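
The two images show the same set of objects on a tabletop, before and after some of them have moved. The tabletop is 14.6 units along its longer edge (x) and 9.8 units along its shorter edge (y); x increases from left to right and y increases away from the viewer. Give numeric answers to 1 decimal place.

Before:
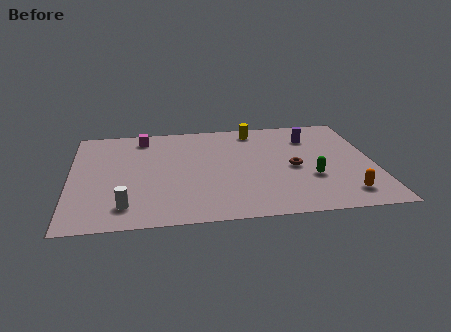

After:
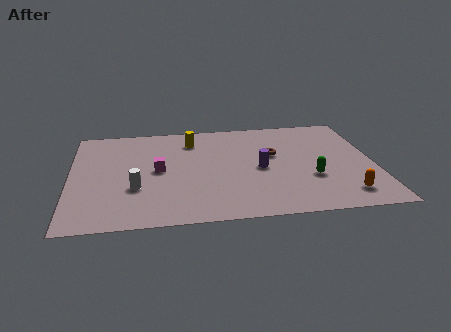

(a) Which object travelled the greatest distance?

the purple cylinder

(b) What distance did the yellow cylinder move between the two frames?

3.2

The yellow cylinder moved from about (9.0, 8.5) to (5.9, 7.8), a distance of √(3.1² + 0.7²) ≈ 3.2.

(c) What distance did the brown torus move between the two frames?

1.7

The brown torus moved from about (10.7, 4.5) to (9.8, 5.9), a distance of √(0.9² + 1.4²) ≈ 1.7.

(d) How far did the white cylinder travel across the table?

1.7

From (2.6, 1.8) to (3.1, 3.4), the white cylinder covered √(0.5² + 1.6²) ≈ 1.7 units.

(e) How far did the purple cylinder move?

3.8

The purple cylinder moved from about (11.7, 7.4) to (9.1, 4.6), a distance of √(2.6² + 2.8²) ≈ 3.8.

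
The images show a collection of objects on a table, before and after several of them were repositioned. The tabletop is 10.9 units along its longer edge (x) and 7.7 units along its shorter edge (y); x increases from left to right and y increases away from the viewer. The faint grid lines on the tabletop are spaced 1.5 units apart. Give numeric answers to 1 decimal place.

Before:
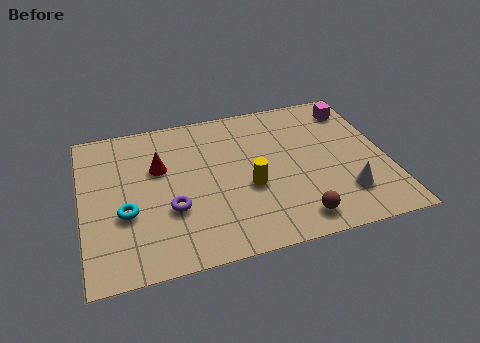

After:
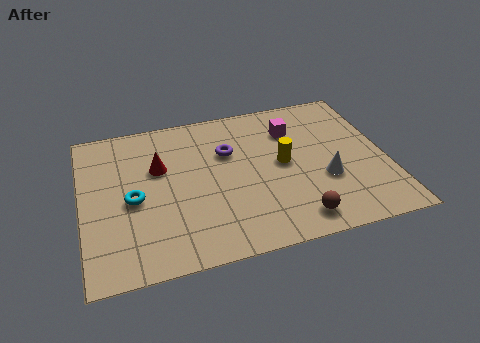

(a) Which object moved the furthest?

the purple torus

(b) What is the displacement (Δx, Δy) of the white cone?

(-0.6, 0.9)

The white cone was at about (9.2, 1.9) and moved to about (8.6, 2.8).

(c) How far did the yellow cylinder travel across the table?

1.6

The yellow cylinder moved from about (5.9, 3.1) to (7.2, 4.0), a distance of √(1.3² + 0.9²) ≈ 1.6.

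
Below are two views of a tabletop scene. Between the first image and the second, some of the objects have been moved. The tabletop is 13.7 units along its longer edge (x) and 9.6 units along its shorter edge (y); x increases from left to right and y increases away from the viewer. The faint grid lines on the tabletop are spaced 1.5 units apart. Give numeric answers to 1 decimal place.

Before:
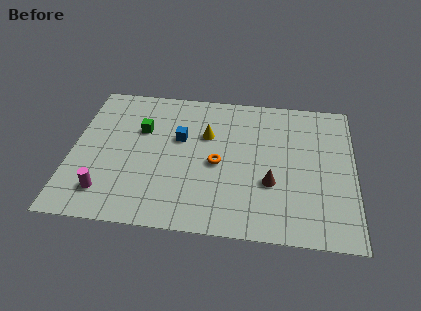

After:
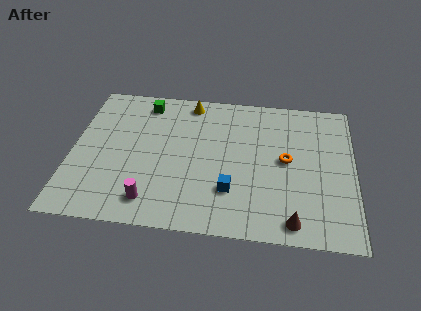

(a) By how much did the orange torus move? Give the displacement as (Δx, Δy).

(3.3, 0.6)

The orange torus started near (7.1, 4.4) and ended near (10.4, 5.0).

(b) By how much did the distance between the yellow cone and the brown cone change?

+4.7

They were about 4.3 units apart before and 9.0 after — 4.7 units further apart.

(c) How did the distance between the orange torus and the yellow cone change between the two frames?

+3.9

The distance was about 2.0 in the first image and 5.9 in the second, so they moved 3.9 units further apart.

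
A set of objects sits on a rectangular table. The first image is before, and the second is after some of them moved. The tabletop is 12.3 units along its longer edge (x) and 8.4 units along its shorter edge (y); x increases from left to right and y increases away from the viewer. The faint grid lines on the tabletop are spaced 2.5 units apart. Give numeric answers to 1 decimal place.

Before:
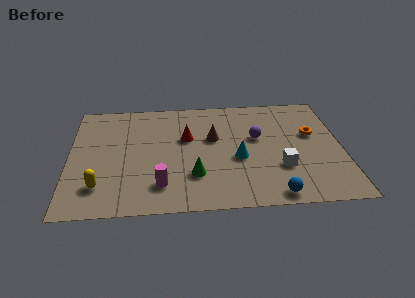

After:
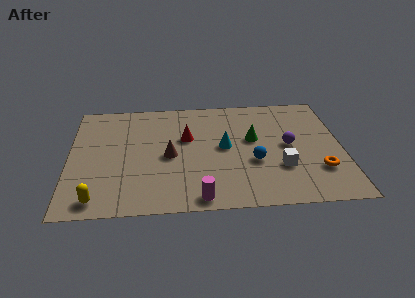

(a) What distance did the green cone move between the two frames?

3.7

The green cone moved from about (5.6, 2.4) to (8.3, 4.9), a distance of √(2.7² + 2.5²) ≈ 3.7.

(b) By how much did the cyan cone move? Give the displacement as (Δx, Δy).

(-0.6, 0.9)

The cyan cone was at about (7.6, 3.5) and moved to about (7.0, 4.4).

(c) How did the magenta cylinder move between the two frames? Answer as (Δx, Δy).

(1.7, -1.0)

From the two frames, the magenta cylinder sits at roughly (4.1, 1.8) before and (5.8, 0.8) after.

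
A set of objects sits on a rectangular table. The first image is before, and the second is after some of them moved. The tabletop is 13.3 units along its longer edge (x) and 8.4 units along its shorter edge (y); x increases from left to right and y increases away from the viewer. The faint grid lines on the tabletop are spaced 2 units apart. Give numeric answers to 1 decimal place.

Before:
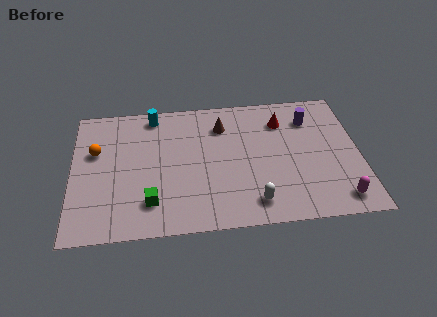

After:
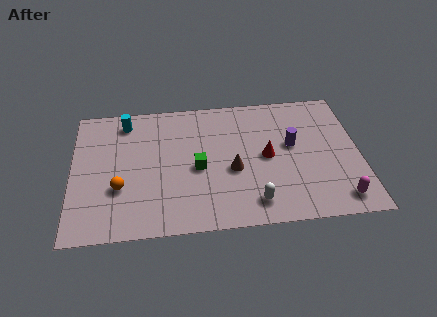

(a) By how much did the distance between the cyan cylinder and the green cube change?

-0.8

They were about 5.5 units apart before and 4.7 after — 0.8 units closer together.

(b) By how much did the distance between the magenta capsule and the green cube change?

-1.7

The distance was about 8.6 in the first image and 6.9 in the second, so they moved 1.7 units closer together.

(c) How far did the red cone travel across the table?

2.3

The red cone was near (9.8, 6.4) before and (9.0, 4.2) after, so it travelled √(0.8² + 2.2²) ≈ 2.3 units.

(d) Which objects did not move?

the white capsule and the magenta capsule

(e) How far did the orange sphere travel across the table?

2.6

The orange sphere was near (1.1, 5.3) before and (2.2, 2.9) after, so it travelled √(1.1² + 2.4²) ≈ 2.6 units.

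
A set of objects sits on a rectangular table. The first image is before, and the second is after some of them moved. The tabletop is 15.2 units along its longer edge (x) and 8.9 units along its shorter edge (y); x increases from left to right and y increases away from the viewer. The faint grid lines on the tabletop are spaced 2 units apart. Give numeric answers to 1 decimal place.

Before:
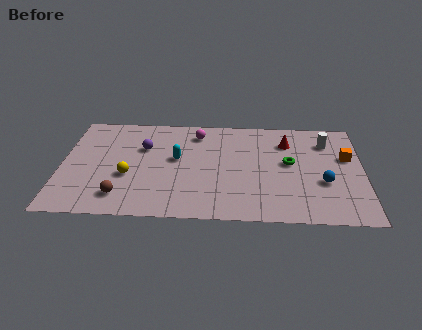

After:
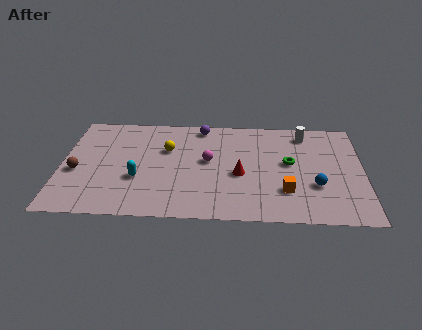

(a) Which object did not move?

the green torus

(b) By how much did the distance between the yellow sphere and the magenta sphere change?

-2.9

Before: roughly 5.2 units apart; after: 2.3. That's 2.9 units closer together.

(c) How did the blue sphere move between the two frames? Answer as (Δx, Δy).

(-0.4, -0.3)

The blue sphere started near (13.2, 3.3) and ended near (12.8, 3.0).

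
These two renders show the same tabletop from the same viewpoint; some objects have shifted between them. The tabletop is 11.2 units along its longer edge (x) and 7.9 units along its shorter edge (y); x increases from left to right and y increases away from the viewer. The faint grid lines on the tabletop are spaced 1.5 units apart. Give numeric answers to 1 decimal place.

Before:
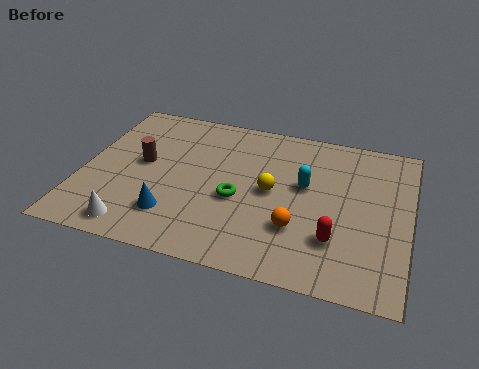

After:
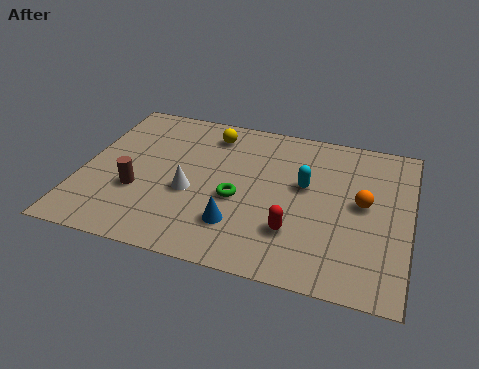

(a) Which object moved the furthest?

the yellow sphere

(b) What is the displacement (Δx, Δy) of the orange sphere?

(2.1, 1.8)

From the two frames, the orange sphere sits at roughly (7.5, 2.4) before and (9.6, 4.2) after.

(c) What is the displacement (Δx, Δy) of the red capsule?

(-1.4, 0.0)

The red capsule was at about (8.8, 2.2) and moved to about (7.4, 2.2).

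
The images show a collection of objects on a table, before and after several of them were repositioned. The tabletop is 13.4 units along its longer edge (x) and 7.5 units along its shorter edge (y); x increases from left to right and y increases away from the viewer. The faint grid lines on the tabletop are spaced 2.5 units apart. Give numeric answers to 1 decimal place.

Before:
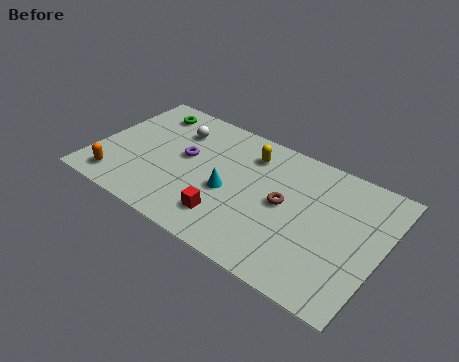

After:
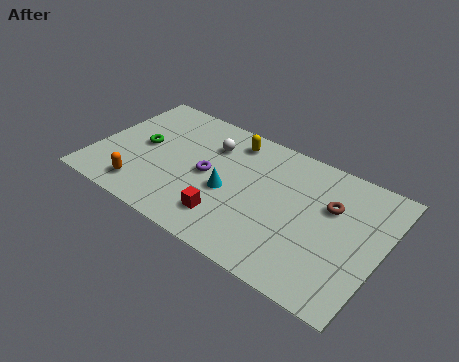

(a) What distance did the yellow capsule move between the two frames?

1.0

The yellow capsule moved from about (6.9, 5.9) to (6.0, 6.3), a distance of √(0.9² + 0.4²) ≈ 1.0.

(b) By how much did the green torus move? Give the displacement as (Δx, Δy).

(0.2, -2.3)

The green torus started near (1.9, 6.2) and ended near (2.1, 3.9).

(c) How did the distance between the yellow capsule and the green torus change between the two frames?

-0.4

The distance was about 5.0 in the first image and 4.6 in the second, so they moved 0.4 units closer together.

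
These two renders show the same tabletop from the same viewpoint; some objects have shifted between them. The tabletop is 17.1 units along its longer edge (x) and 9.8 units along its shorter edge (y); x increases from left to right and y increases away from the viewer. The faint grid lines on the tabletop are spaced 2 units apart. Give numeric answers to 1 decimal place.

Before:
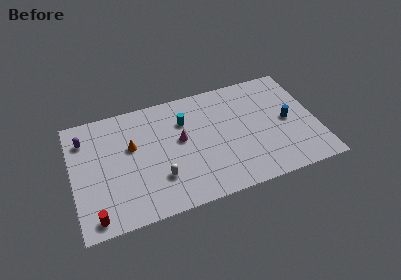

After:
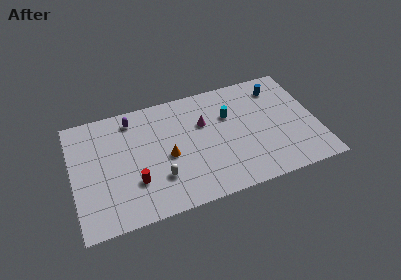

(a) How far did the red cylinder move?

3.5

The red cylinder was near (1.3, 1.1) before and (4.2, 3.0) after, so it travelled √(2.9² + 1.9²) ≈ 3.5 units.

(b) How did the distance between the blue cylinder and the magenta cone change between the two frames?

-1.9

They were about 7.5 units apart before and 5.6 after — 1.9 units closer together.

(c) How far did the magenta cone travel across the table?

1.9

The magenta cone was near (7.6, 5.5) before and (9.3, 6.4) after, so it travelled √(1.7² + 0.9²) ≈ 1.9 units.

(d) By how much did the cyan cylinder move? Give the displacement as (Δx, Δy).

(3.1, -0.5)

The cyan cylinder was at about (8.0, 7.0) and moved to about (11.1, 6.5).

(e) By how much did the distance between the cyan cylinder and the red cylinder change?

-1.2

The distance was about 8.9 in the first image and 7.7 in the second, so they moved 1.2 units closer together.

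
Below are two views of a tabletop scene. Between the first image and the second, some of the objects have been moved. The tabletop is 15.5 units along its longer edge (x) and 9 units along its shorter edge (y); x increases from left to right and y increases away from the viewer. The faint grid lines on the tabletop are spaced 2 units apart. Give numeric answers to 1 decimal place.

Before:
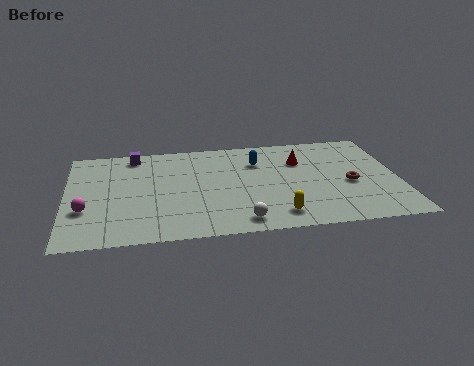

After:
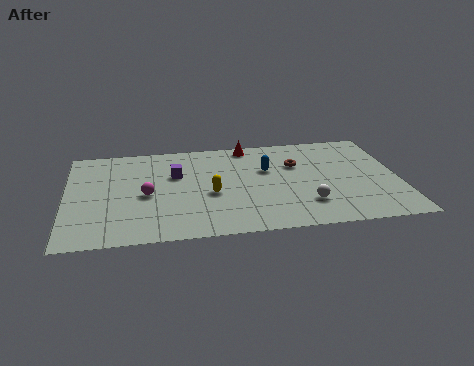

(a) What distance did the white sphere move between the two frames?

3.3

The white sphere moved from about (8.0, 1.2) to (11.1, 2.3), a distance of √(3.1² + 1.1²) ≈ 3.3.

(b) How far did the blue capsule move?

0.9

From (9.0, 6.5) to (9.4, 5.7), the blue capsule covered √(0.4² + 0.8²) ≈ 0.9 units.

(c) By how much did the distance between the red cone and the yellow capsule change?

-0.3

The distance was about 5.0 in the first image and 4.7 in the second, so they moved 0.3 units closer together.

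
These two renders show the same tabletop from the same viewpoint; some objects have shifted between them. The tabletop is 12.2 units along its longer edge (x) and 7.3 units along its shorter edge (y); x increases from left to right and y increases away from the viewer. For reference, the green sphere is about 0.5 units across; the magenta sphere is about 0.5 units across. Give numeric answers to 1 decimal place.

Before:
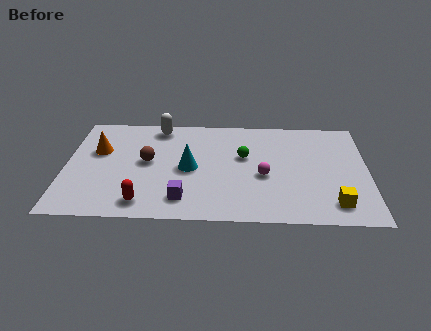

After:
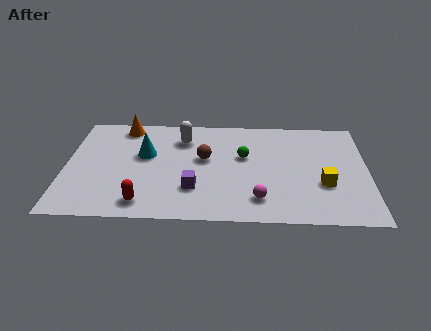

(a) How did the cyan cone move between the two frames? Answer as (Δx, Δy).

(-1.8, 0.9)

From the two frames, the cyan cone sits at roughly (5.0, 3.5) before and (3.2, 4.4) after.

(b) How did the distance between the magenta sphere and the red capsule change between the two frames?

-0.6

They were about 5.2 units apart before and 4.6 after — 0.6 units closer together.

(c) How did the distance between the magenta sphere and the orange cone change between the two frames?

+0.5

The distance was about 6.9 in the first image and 7.4 in the second, so they moved 0.5 units further apart.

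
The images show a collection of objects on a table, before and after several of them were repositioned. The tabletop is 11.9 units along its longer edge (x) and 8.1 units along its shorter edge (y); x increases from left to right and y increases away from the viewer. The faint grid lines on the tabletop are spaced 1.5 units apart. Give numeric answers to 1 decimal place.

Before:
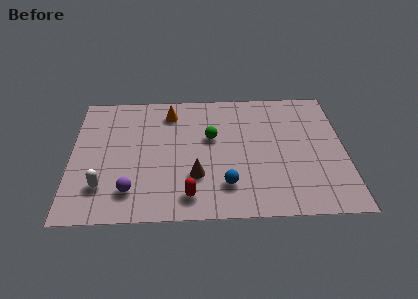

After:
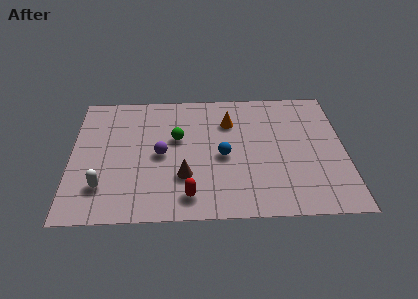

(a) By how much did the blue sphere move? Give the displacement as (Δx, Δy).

(-0.1, 1.8)

The blue sphere was at about (6.7, 1.9) and moved to about (6.6, 3.7).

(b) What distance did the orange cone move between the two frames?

2.7

From (4.3, 6.6) to (6.9, 5.9), the orange cone covered √(2.6² + 0.7²) ≈ 2.7 units.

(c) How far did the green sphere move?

1.5

From (6.1, 4.9) to (4.6, 4.9), the green sphere covered √(1.5² + 0.0²) ≈ 1.5 units.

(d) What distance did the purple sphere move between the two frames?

2.6

The purple sphere moved from about (2.6, 1.7) to (3.9, 3.9), a distance of √(1.3² + 2.2²) ≈ 2.6.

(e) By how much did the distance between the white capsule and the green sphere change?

-1.2

The distance was about 5.5 in the first image and 4.3 in the second, so they moved 1.2 units closer together.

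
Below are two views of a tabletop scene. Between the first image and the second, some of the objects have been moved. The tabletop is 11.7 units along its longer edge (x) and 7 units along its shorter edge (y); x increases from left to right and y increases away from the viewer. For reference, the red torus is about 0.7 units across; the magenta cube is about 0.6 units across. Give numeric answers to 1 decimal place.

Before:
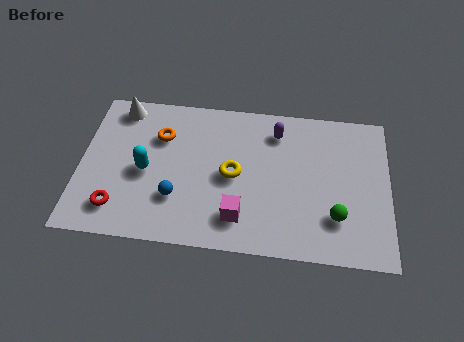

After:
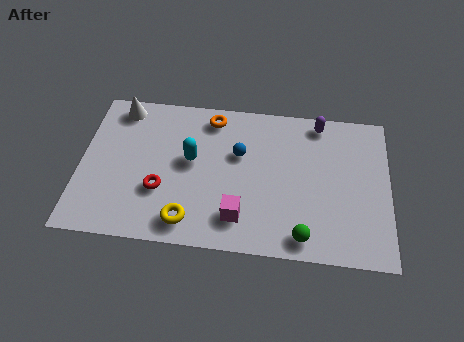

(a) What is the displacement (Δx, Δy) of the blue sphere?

(2.3, 2.3)

The blue sphere was at about (3.7, 2.1) and moved to about (6.0, 4.4).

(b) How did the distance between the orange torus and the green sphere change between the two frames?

-1.1

They were about 7.3 units apart before and 6.2 after — 1.1 units closer together.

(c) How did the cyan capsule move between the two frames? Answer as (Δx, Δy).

(1.7, 0.7)

From the two frames, the cyan capsule sits at roughly (2.5, 3.2) before and (4.2, 3.9) after.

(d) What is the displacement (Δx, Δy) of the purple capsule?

(1.6, 0.6)

From the two frames, the purple capsule sits at roughly (7.4, 5.6) before and (9.0, 6.2) after.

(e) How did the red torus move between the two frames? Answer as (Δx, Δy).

(1.6, 1.0)

The red torus started near (1.5, 1.4) and ended near (3.1, 2.4).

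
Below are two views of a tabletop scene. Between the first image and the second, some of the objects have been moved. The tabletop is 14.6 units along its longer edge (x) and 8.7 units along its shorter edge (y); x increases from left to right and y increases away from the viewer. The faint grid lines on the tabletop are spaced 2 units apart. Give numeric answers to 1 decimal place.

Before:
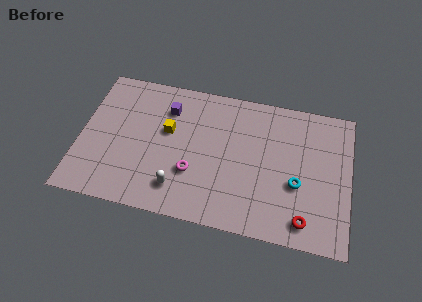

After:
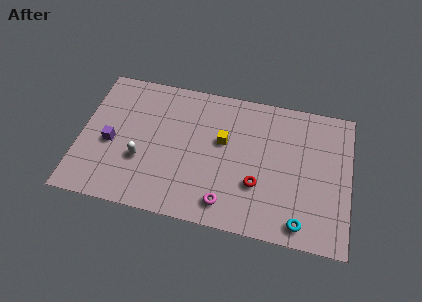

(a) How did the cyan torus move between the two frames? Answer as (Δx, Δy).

(0.3, -2.3)

From the two frames, the cyan torus sits at roughly (11.8, 3.4) before and (12.1, 1.1) after.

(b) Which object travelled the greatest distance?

the purple cube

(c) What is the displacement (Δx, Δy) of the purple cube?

(-2.9, -2.8)

The purple cube was at about (4.6, 6.6) and moved to about (1.7, 3.8).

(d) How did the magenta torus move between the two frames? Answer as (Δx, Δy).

(1.9, -1.5)

The magenta torus was at about (6.2, 2.9) and moved to about (8.1, 1.4).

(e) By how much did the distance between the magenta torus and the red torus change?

-4.1

They were about 6.3 units apart before and 2.2 after — 4.1 units closer together.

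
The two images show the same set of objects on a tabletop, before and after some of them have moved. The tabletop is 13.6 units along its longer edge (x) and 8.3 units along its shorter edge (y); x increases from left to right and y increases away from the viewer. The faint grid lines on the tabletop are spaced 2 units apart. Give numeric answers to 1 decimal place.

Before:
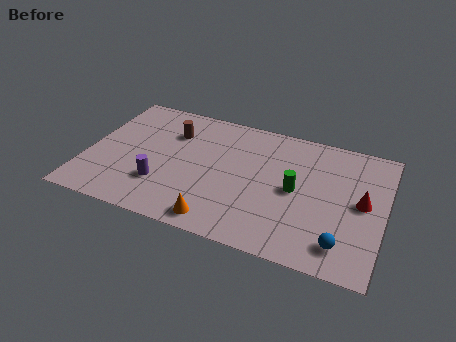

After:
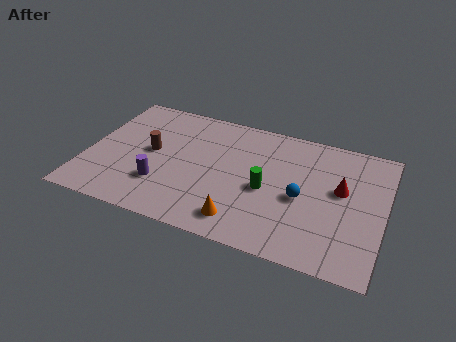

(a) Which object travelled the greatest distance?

the blue sphere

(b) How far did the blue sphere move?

3.0

From (11.9, 1.5) to (9.9, 3.7), the blue sphere covered √(2.0² + 2.2²) ≈ 3.0 units.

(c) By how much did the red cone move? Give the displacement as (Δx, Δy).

(-1.0, 0.5)

The red cone started near (12.6, 4.3) and ended near (11.6, 4.8).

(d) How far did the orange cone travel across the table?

1.1

The orange cone moved from about (6.4, 1.0) to (7.4, 1.4), a distance of √(1.0² + 0.4²) ≈ 1.1.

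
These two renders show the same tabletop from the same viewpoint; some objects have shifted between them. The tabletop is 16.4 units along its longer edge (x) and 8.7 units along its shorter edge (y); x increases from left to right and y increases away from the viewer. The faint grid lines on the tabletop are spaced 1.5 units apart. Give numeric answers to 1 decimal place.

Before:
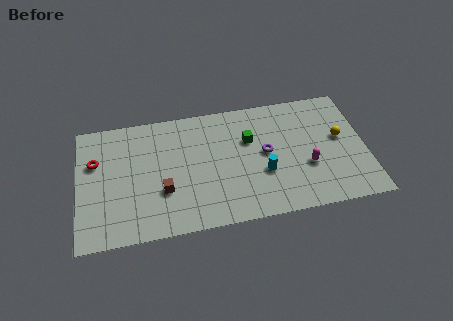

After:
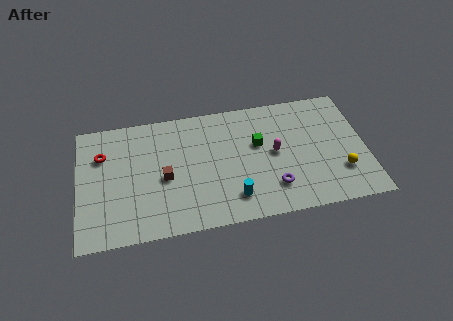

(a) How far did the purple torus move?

2.5

The purple torus was near (10.7, 4.6) before and (11.0, 2.1) after, so it travelled √(0.3² + 2.5²) ≈ 2.5 units.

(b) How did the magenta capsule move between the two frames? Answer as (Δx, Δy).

(-1.8, 1.3)

The magenta capsule started near (13.0, 3.2) and ended near (11.2, 4.5).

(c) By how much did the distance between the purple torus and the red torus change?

+0.6

The distance was about 9.8 in the first image and 10.4 in the second, so they moved 0.6 units further apart.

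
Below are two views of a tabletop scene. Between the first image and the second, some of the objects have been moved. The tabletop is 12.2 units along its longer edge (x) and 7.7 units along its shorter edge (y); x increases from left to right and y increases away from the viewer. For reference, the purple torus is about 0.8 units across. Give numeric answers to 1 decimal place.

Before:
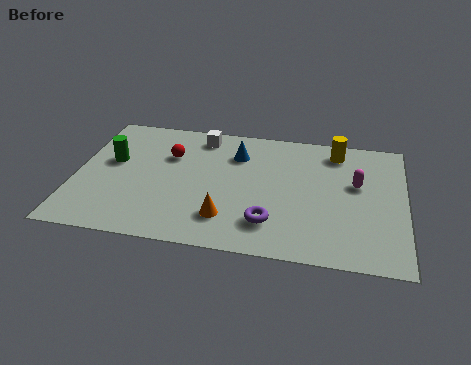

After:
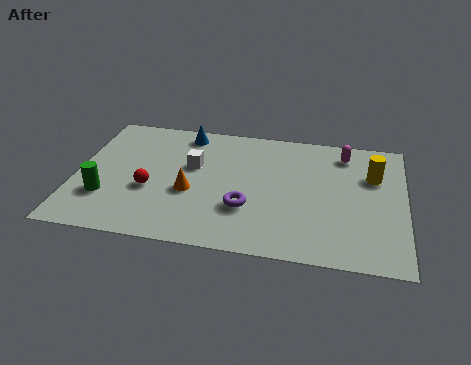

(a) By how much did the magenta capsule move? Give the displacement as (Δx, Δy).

(-0.5, 1.8)

The magenta capsule started near (10.4, 4.6) and ended near (9.9, 6.4).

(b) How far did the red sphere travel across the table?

2.3

From (3.4, 5.2) to (2.8, 3.0), the red sphere covered √(0.6² + 2.2²) ≈ 2.3 units.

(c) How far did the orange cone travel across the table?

1.9

The orange cone was near (5.7, 1.8) before and (4.3, 3.1) after, so it travelled √(1.4² + 1.3²) ≈ 1.9 units.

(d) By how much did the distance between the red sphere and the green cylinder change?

-0.5

Before: roughly 2.2 units apart; after: 1.7. That's 0.5 units closer together.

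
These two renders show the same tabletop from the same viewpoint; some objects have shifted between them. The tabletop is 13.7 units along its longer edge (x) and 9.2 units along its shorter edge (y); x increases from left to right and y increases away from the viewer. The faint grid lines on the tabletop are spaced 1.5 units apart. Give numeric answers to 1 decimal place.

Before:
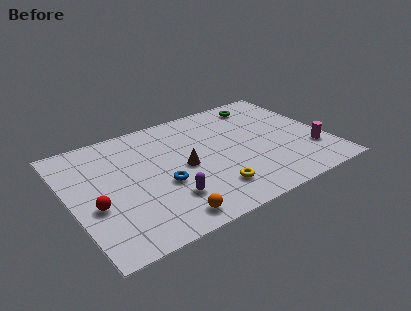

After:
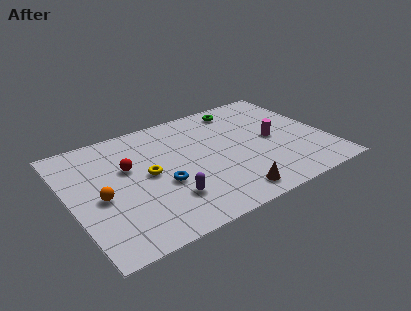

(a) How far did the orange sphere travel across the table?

4.2

From (4.5, 1.1) to (1.5, 4.1), the orange sphere covered √(3.0² + 3.0²) ≈ 4.2 units.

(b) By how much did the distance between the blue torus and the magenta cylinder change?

-1.8

They were about 8.1 units apart before and 6.3 after — 1.8 units closer together.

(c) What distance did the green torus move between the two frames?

1.2

The green torus was near (10.9, 7.8) before and (9.7, 7.9) after, so it travelled √(1.2² + 0.1²) ≈ 1.2 units.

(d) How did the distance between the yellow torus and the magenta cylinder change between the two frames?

+1.2

They were about 5.6 units apart before and 6.8 after — 1.2 units further apart.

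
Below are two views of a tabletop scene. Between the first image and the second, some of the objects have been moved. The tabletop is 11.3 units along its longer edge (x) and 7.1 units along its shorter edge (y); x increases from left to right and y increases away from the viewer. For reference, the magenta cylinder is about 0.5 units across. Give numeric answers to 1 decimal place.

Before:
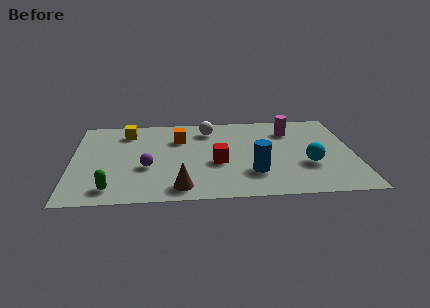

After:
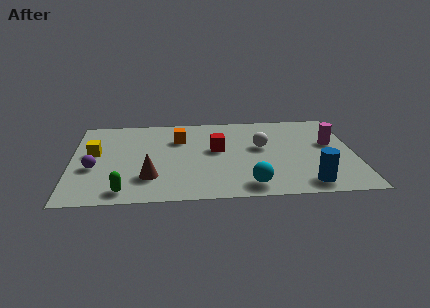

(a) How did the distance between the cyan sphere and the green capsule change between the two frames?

-3.0

The distance was about 7.9 in the first image and 4.9 in the second, so they moved 3.0 units closer together.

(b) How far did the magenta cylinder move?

2.0

The magenta cylinder moved from about (8.8, 5.4) to (10.4, 4.2), a distance of √(1.6² + 1.2²) ≈ 2.0.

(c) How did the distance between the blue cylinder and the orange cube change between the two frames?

+2.2

The distance was about 4.2 in the first image and 6.4 in the second, so they moved 2.2 units further apart.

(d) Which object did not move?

the orange cube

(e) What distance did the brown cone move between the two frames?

1.5

From (4.3, 1.0) to (3.1, 1.9), the brown cone covered √(1.2² + 0.9²) ≈ 1.5 units.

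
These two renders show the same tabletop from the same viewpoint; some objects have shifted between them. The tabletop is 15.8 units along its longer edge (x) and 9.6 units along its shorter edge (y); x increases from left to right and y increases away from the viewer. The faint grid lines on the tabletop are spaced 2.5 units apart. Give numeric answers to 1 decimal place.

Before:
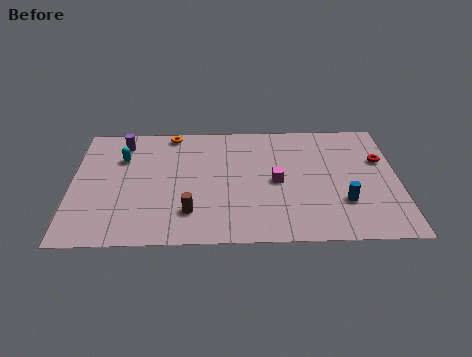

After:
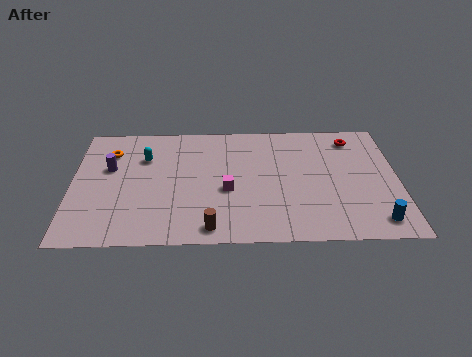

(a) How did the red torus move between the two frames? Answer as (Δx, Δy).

(-1.3, 1.8)

The red torus was at about (15.0, 6.2) and moved to about (13.7, 8.0).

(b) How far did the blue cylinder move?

2.1

From (13.1, 2.9) to (14.6, 1.4), the blue cylinder covered √(1.5² + 1.5²) ≈ 2.1 units.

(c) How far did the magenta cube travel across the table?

2.5

The magenta cube moved from about (9.9, 4.6) to (7.5, 4.0), a distance of √(2.4² + 0.6²) ≈ 2.5.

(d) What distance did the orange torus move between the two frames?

3.4

The orange torus was near (4.8, 8.7) before and (1.8, 7.2) after, so it travelled √(3.0² + 1.5²) ≈ 3.4 units.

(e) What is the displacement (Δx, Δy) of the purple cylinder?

(-0.6, -2.1)

The purple cylinder started near (2.4, 8.0) and ended near (1.8, 5.9).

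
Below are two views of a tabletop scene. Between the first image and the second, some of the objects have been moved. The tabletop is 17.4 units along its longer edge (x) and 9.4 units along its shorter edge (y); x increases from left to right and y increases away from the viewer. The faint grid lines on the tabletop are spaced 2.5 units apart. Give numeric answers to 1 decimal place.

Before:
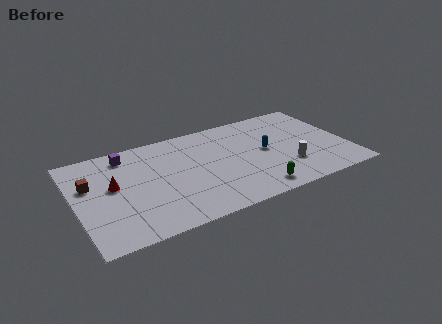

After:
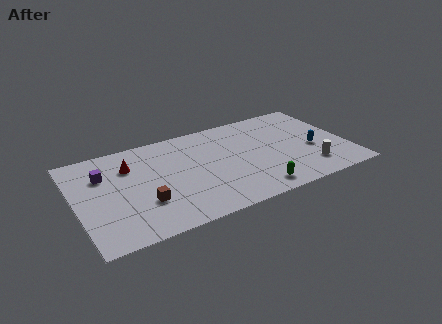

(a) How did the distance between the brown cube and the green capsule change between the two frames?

-3.9

Before: roughly 11.0 units apart; after: 7.1. That's 3.9 units closer together.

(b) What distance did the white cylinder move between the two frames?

1.5

The white cylinder moved from about (13.4, 2.8) to (14.7, 2.1), a distance of √(1.3² + 0.7²) ≈ 1.5.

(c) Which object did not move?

the green capsule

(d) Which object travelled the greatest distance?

the brown cube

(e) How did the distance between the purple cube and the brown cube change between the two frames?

+1.0

The distance was about 3.2 in the first image and 4.2 in the second, so they moved 1.0 units further apart.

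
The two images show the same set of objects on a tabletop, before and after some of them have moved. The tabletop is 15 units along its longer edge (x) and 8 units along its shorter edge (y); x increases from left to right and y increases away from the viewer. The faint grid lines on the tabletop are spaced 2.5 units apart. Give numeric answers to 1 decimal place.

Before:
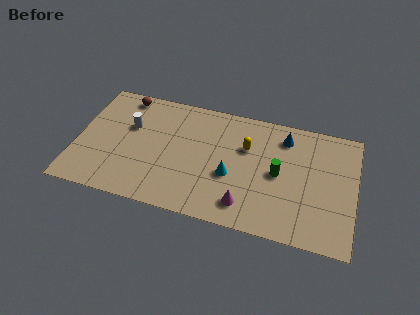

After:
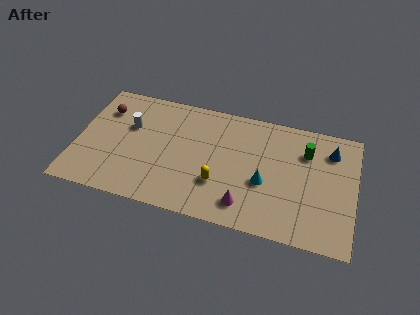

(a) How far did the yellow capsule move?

3.1

From (9.1, 5.3) to (7.8, 2.5), the yellow capsule covered √(1.3² + 2.8²) ≈ 3.1 units.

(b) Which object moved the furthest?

the yellow capsule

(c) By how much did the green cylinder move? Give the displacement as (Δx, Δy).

(1.4, 1.8)

From the two frames, the green cylinder sits at roughly (10.9, 4.0) before and (12.3, 5.8) after.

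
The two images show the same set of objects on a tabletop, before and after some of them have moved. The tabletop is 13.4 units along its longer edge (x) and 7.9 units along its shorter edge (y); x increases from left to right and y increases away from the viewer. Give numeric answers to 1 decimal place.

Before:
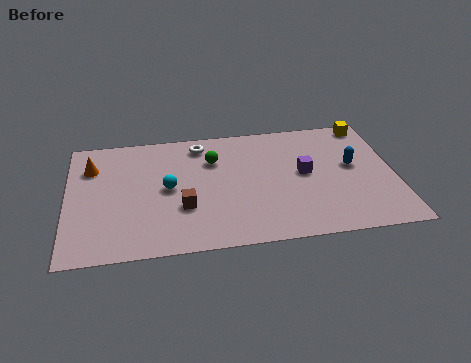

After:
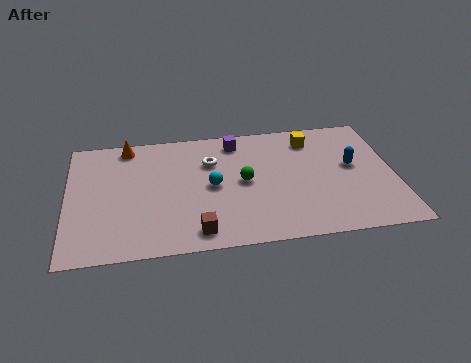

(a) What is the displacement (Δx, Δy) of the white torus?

(0.4, -1.2)

From the two frames, the white torus sits at roughly (5.5, 6.7) before and (5.9, 5.5) after.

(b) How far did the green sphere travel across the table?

2.0

The green sphere moved from about (6.0, 5.6) to (7.2, 4.0), a distance of √(1.2² + 1.6²) ≈ 2.0.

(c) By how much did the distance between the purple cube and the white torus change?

-3.3

The distance was about 4.9 in the first image and 1.6 in the second, so they moved 3.3 units closer together.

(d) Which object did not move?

the blue capsule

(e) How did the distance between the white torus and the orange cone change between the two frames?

-0.9

The distance was about 4.6 in the first image and 3.7 in the second, so they moved 0.9 units closer together.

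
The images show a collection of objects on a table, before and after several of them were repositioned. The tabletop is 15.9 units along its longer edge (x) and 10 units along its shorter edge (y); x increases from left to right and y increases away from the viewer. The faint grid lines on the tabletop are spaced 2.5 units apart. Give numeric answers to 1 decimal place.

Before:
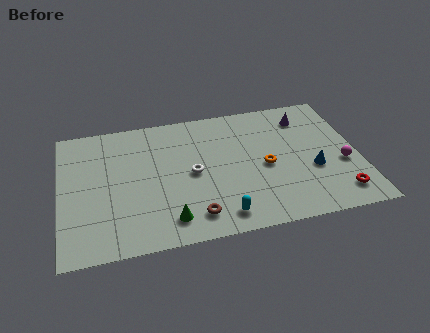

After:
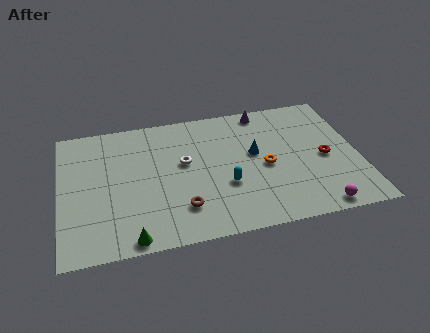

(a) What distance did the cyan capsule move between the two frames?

2.2

The cyan capsule moved from about (8.3, 1.4) to (8.7, 3.6), a distance of √(0.4² + 2.2²) ≈ 2.2.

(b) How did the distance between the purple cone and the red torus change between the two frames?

-1.1

The distance was about 6.4 in the first image and 5.3 in the second, so they moved 1.1 units closer together.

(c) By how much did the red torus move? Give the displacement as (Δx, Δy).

(-0.5, 2.9)

The red torus started near (14.6, 1.7) and ended near (14.1, 4.6).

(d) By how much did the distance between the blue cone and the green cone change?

+0.3

Before: roughly 8.1 units apart; after: 8.4. That's 0.3 units further apart.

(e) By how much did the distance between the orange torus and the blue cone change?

-1.4

The distance was about 2.6 in the first image and 1.2 in the second, so they moved 1.4 units closer together.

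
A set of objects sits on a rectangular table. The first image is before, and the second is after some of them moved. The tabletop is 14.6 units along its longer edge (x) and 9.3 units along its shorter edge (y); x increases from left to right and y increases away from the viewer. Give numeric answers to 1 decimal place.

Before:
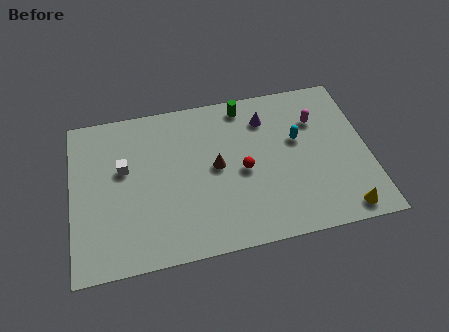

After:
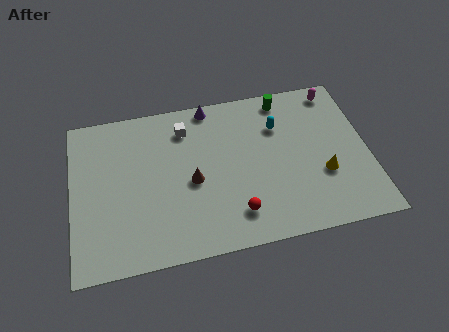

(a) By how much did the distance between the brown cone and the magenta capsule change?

+3.0

Before: roughly 5.4 units apart; after: 8.4. That's 3.0 units further apart.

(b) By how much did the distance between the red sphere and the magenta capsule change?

+3.9

The distance was about 4.4 in the first image and 8.3 in the second, so they moved 3.9 units further apart.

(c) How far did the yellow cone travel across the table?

2.4

The yellow cone was near (13.1, 1.0) before and (12.3, 3.3) after, so it travelled √(0.8² + 2.3²) ≈ 2.4 units.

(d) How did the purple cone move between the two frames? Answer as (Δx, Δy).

(-2.7, 1.3)

The purple cone was at about (9.7, 7.2) and moved to about (7.0, 8.5).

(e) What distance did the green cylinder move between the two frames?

2.0

The green cylinder was near (8.7, 8.2) before and (10.7, 8.2) after, so it travelled √(2.0² + 0.0²) ≈ 2.0 units.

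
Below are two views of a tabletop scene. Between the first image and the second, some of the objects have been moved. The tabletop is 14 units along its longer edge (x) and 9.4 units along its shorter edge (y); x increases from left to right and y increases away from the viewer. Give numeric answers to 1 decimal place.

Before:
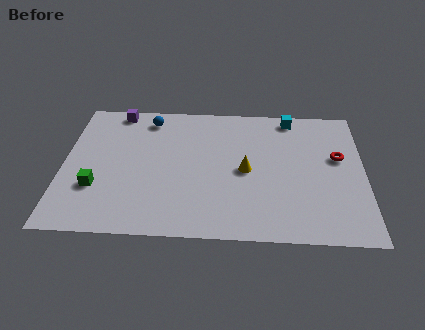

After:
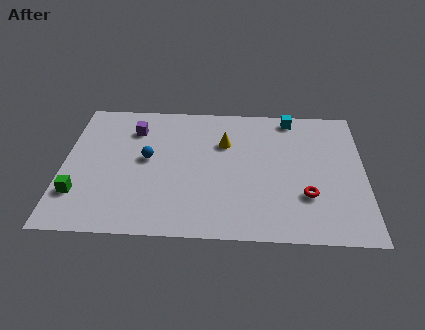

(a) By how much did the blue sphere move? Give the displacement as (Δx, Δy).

(0.0, -2.9)

The blue sphere started near (3.9, 8.0) and ended near (3.9, 5.1).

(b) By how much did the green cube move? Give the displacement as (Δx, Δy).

(-0.8, -0.5)

The green cube started near (1.6, 3.0) and ended near (0.8, 2.5).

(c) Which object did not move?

the cyan cube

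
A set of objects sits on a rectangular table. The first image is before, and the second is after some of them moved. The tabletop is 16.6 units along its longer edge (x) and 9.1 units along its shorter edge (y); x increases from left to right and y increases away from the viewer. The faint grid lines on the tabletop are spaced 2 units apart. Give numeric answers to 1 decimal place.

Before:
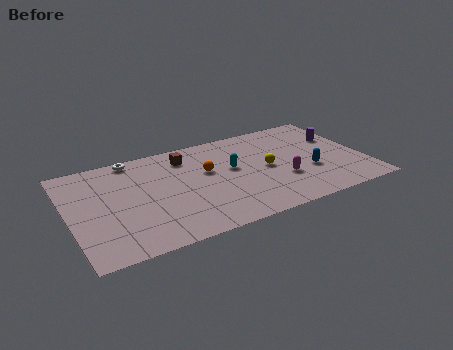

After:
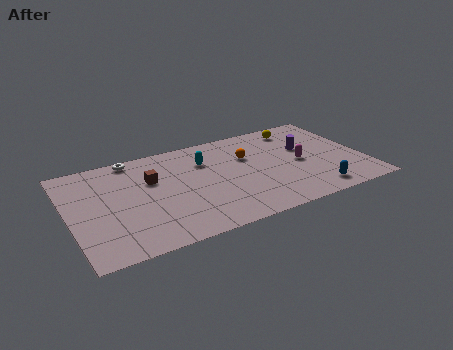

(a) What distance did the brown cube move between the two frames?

2.5

The brown cube was near (6.8, 7.3) before and (4.7, 5.9) after, so it travelled √(2.1² + 1.4²) ≈ 2.5 units.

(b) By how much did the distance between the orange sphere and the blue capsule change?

-0.3

The distance was about 6.0 in the first image and 5.7 in the second, so they moved 0.3 units closer together.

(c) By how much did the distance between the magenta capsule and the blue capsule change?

+1.4

Before: roughly 1.6 units apart; after: 3.0. That's 1.4 units further apart.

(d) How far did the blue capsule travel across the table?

2.0

The blue capsule moved from about (13.4, 3.3) to (13.4, 1.3), a distance of √(0.0² + 2.0²) ≈ 2.0.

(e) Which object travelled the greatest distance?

the yellow sphere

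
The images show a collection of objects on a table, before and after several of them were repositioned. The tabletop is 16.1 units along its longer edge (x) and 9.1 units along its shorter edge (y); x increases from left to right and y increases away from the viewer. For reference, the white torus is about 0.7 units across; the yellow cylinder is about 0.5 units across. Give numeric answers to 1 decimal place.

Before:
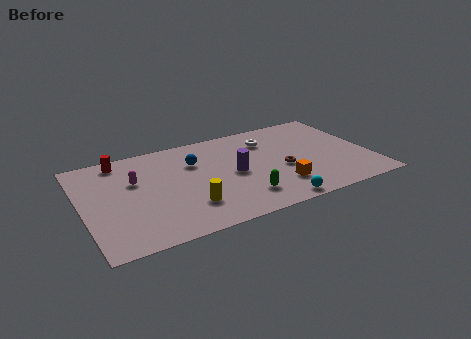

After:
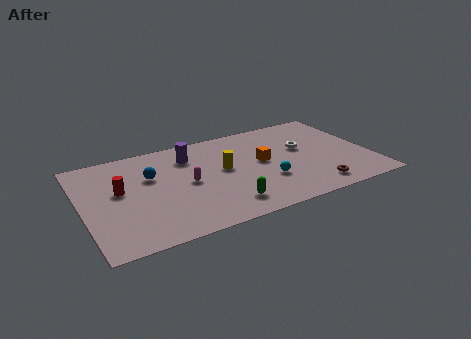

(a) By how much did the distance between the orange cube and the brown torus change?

+2.7

The distance was about 1.6 in the first image and 4.3 in the second, so they moved 2.7 units further apart.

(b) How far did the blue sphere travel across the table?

2.5

The blue sphere was near (6.4, 6.3) before and (3.9, 5.9) after, so it travelled √(2.5² + 0.4²) ≈ 2.5 units.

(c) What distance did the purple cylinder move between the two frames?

3.4

The purple cylinder moved from about (8.4, 4.4) to (6.2, 7.0), a distance of √(2.2² + 2.6²) ≈ 3.4.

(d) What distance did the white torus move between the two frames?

2.3

The white torus was near (10.7, 6.9) before and (12.5, 5.4) after, so it travelled √(1.8² + 1.5²) ≈ 2.3 units.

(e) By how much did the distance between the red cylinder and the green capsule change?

-2.1

They were about 8.6 units apart before and 6.5 after — 2.1 units closer together.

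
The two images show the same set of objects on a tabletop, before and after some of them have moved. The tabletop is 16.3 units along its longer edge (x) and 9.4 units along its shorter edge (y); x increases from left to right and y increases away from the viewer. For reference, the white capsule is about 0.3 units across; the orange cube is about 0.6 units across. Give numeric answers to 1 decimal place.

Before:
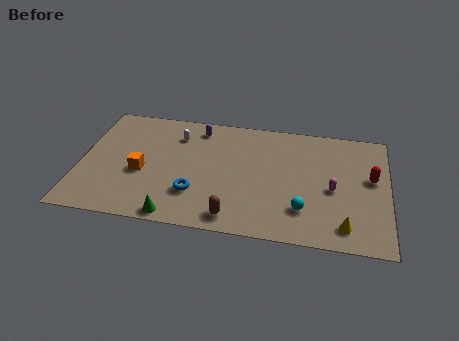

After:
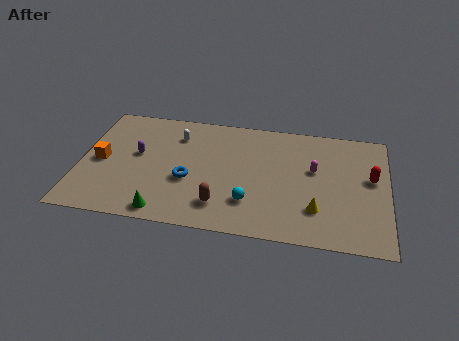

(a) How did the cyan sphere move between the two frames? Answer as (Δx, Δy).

(-2.8, 0.1)

The cyan sphere started near (11.9, 2.4) and ended near (9.1, 2.5).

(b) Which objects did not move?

the white capsule and the red capsule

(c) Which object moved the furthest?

the purple capsule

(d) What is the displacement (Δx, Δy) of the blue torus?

(-0.4, 1.0)

The blue torus started near (6.2, 2.7) and ended near (5.8, 3.7).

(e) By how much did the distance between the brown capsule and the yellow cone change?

-0.8

They were about 5.8 units apart before and 5.0 after — 0.8 units closer together.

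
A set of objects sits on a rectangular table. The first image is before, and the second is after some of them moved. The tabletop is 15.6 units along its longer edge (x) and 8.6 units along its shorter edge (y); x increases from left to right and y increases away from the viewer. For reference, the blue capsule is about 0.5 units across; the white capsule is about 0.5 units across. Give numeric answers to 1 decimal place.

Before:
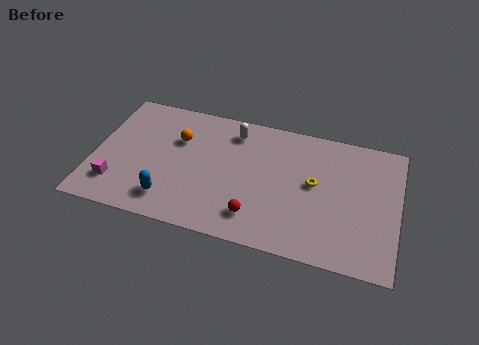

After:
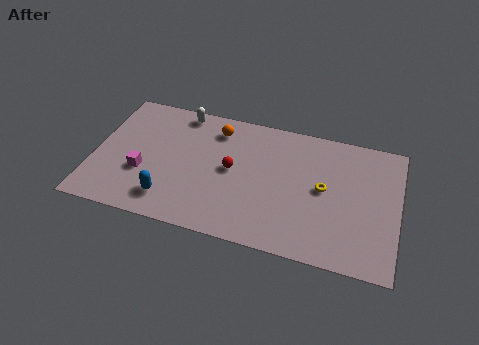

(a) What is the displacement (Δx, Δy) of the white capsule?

(-2.8, 0.6)

From the two frames, the white capsule sits at roughly (7.0, 7.1) before and (4.2, 7.7) after.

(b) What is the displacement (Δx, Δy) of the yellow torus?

(0.5, -0.2)

The yellow torus started near (11.3, 4.7) and ended near (11.8, 4.5).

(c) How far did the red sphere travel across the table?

3.0

The red sphere moved from about (8.5, 1.8) to (7.1, 4.5), a distance of √(1.4² + 2.7²) ≈ 3.0.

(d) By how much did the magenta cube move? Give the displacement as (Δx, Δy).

(1.3, 1.1)

The magenta cube was at about (1.3, 2.0) and moved to about (2.6, 3.1).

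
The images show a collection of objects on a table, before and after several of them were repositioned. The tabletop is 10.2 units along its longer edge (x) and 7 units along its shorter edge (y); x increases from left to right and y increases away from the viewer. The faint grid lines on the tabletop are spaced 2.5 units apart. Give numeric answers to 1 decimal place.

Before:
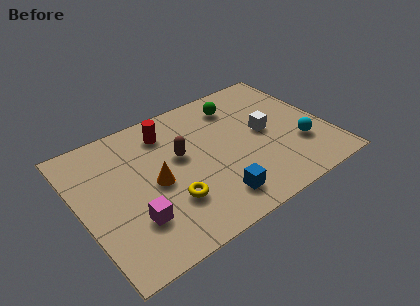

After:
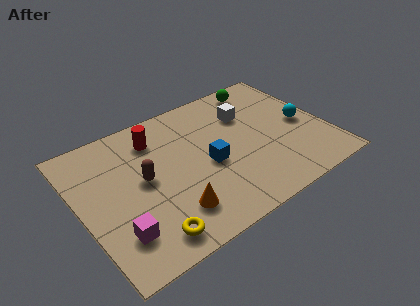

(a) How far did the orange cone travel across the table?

1.7

From (3.0, 3.3) to (3.4, 1.6), the orange cone covered √(0.4² + 1.7²) ≈ 1.7 units.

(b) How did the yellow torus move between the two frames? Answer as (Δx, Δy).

(-1.1, -1.1)

The yellow torus started near (3.4, 2.1) and ended near (2.3, 1.0).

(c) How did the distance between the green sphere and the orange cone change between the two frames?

+2.0

Before: roughly 4.5 units apart; after: 6.5. That's 2.0 units further apart.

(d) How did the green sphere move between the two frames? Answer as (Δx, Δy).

(1.2, 0.5)

From the two frames, the green sphere sits at roughly (6.9, 5.6) before and (8.1, 6.1) after.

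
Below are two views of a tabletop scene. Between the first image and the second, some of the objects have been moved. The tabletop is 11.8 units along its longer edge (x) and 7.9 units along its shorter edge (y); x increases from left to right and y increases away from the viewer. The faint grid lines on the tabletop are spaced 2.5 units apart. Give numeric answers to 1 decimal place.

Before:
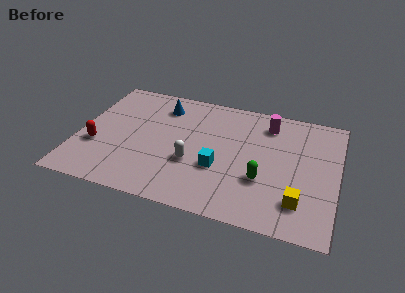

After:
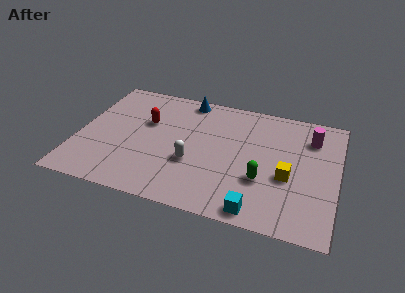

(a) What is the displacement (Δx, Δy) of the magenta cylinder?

(2.0, -0.4)

The magenta cylinder was at about (8.5, 6.4) and moved to about (10.5, 6.0).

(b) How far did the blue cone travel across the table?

1.4

The blue cone was near (3.6, 6.3) before and (4.7, 7.1) after, so it travelled √(1.1² + 0.8²) ≈ 1.4 units.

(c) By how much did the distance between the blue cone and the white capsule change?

+0.4

The distance was about 3.8 in the first image and 4.2 in the second, so they moved 0.4 units further apart.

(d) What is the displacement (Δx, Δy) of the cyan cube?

(1.9, -2.1)

The cyan cube was at about (6.5, 2.9) and moved to about (8.4, 0.8).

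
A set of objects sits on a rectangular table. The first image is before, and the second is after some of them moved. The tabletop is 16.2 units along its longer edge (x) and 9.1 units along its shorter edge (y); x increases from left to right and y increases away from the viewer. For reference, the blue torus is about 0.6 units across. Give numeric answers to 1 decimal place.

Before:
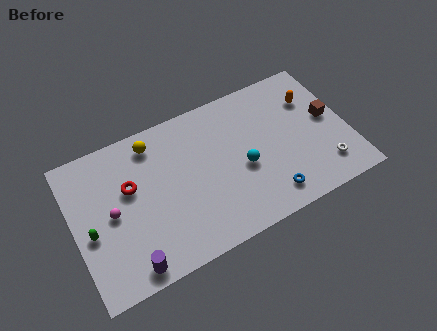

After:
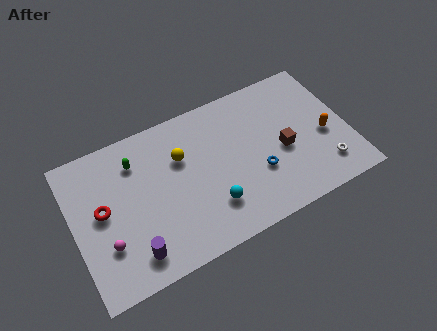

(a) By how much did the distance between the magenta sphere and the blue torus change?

-0.4

They were about 9.4 units apart before and 9.0 after — 0.4 units closer together.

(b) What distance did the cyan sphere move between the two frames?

2.6

The cyan sphere moved from about (9.9, 3.9) to (7.8, 2.4), a distance of √(2.1² + 1.5²) ≈ 2.6.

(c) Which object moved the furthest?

the green capsule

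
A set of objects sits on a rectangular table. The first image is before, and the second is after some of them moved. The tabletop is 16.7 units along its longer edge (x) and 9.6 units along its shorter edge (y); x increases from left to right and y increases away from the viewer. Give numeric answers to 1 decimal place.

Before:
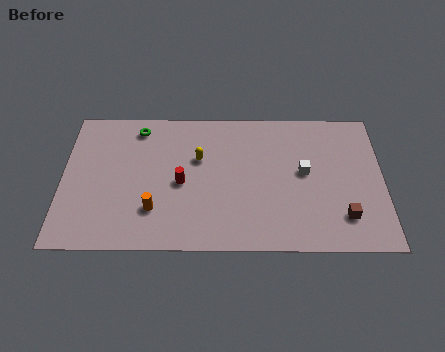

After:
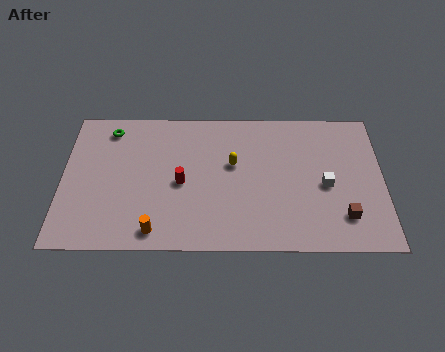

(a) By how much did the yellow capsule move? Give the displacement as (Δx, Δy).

(1.8, -0.4)

The yellow capsule was at about (7.1, 6.1) and moved to about (8.9, 5.7).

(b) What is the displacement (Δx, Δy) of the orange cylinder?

(0.1, -1.4)

From the two frames, the orange cylinder sits at roughly (4.8, 2.6) before and (4.9, 1.2) after.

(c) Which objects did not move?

the brown cube and the red cylinder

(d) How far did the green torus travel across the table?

1.5

The green torus was near (3.9, 8.2) before and (2.4, 8.1) after, so it travelled √(1.5² + 0.1²) ≈ 1.5 units.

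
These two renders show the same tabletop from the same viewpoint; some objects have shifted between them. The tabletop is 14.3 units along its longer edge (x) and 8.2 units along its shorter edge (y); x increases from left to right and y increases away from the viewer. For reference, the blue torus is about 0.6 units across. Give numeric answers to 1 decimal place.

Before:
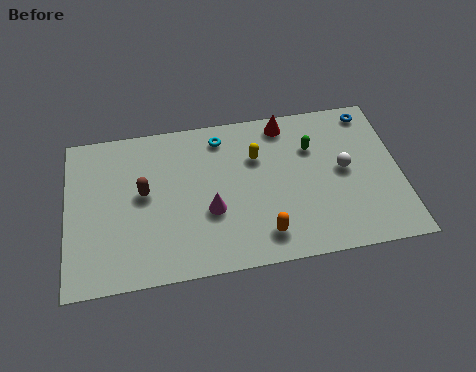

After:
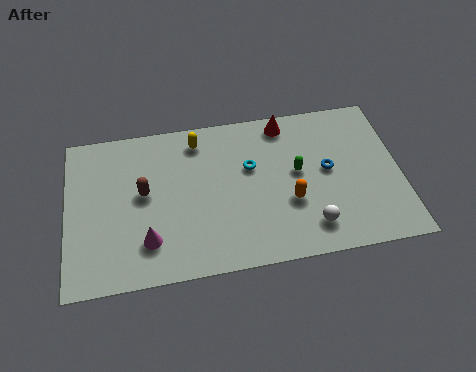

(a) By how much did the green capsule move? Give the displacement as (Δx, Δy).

(-0.7, -1.2)

The green capsule was at about (10.6, 5.7) and moved to about (9.9, 4.5).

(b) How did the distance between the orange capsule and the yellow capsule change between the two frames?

+1.3

They were about 4.1 units apart before and 5.4 after — 1.3 units further apart.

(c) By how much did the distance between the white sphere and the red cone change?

+1.9

The distance was about 3.8 in the first image and 5.7 in the second, so they moved 1.9 units further apart.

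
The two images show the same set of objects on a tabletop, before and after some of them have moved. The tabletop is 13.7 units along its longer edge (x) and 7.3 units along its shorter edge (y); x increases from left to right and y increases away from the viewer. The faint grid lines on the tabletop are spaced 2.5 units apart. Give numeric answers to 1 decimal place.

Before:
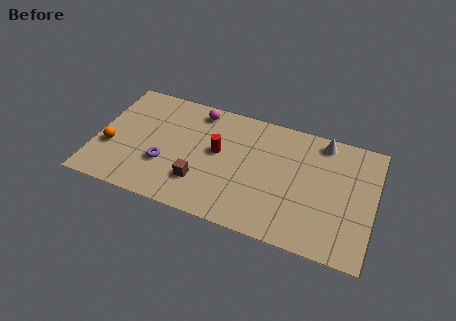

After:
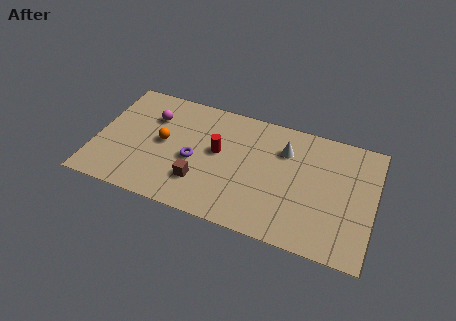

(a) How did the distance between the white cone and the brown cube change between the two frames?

-2.1

Before: roughly 7.2 units apart; after: 5.1. That's 2.1 units closer together.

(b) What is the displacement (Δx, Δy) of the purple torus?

(1.4, 0.7)

From the two frames, the purple torus sits at roughly (3.5, 2.5) before and (4.9, 3.2) after.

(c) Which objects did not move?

the brown cube and the red cylinder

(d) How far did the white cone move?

2.1

From (11.0, 6.4) to (9.2, 5.3), the white cone covered √(1.8² + 1.1²) ≈ 2.1 units.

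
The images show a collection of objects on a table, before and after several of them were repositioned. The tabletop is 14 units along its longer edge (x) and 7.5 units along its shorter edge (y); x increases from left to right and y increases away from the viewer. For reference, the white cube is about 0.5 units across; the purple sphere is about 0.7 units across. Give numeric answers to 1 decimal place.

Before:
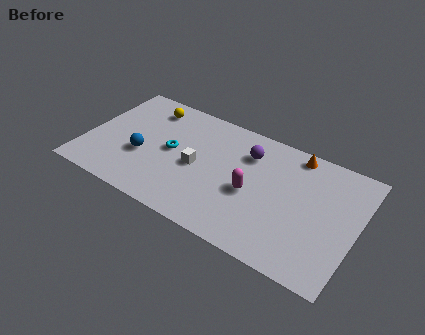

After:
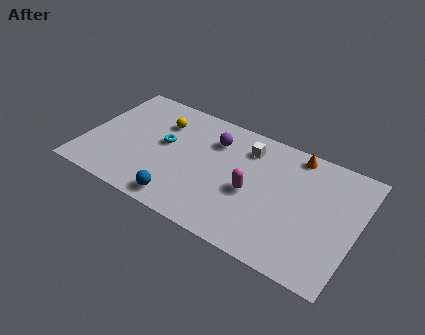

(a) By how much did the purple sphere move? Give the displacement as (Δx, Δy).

(-1.8, 0.0)

The purple sphere was at about (8.2, 5.6) and moved to about (6.4, 5.6).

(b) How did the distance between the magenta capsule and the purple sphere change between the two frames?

+0.9

The distance was about 2.4 in the first image and 3.3 in the second, so they moved 0.9 units further apart.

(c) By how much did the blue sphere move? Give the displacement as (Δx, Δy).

(2.4, -1.9)

From the two frames, the blue sphere sits at roughly (3.0, 2.9) before and (5.4, 1.0) after.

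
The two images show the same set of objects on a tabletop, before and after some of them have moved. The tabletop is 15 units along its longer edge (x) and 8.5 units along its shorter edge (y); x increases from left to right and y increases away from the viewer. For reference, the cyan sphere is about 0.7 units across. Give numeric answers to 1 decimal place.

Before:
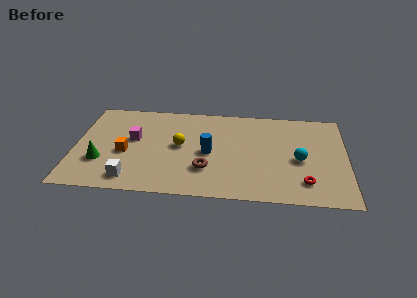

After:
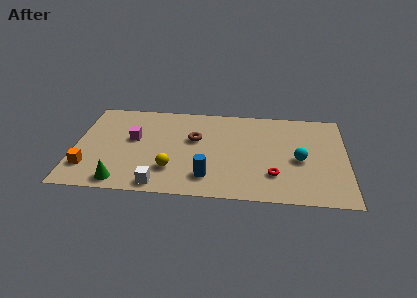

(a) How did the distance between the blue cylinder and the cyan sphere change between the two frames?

+0.4

Before: roughly 5.0 units apart; after: 5.4. That's 0.4 units further apart.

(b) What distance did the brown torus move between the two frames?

2.8

From (7.3, 2.5) to (6.6, 5.2), the brown torus covered √(0.7² + 2.7²) ≈ 2.8 units.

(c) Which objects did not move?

the magenta cube and the cyan sphere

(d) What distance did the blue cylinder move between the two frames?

2.2

From (7.4, 4.0) to (7.4, 1.8), the blue cylinder covered √(0.0² + 2.2²) ≈ 2.2 units.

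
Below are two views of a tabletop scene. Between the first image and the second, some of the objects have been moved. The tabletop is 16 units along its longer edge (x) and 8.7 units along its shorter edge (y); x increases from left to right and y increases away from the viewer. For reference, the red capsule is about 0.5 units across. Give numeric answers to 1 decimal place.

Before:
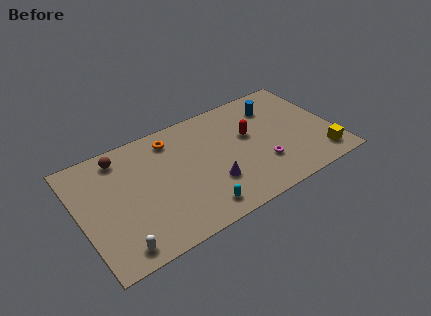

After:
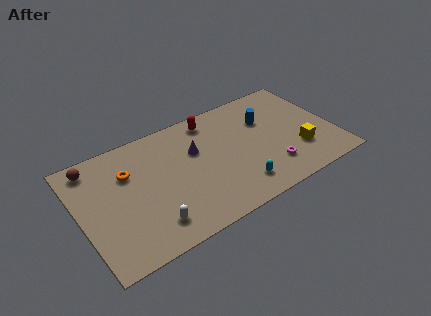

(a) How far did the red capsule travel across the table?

3.1

The red capsule moved from about (10.8, 5.2) to (8.7, 7.5), a distance of √(2.1² + 2.3²) ≈ 3.1.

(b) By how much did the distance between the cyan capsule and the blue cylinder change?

-3.0

They were about 7.9 units apart before and 4.9 after — 3.0 units closer together.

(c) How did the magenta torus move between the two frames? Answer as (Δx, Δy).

(0.5, -0.5)

The magenta torus started near (11.2, 2.6) and ended near (11.7, 2.1).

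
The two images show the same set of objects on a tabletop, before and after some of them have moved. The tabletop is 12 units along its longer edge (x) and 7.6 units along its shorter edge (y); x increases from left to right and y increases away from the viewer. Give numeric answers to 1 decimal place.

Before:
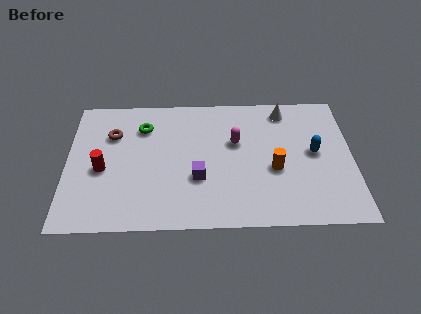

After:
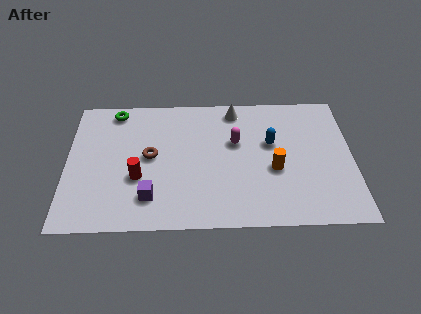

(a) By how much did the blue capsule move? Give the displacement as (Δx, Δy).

(-1.8, 0.6)

From the two frames, the blue capsule sits at roughly (10.4, 4.0) before and (8.6, 4.6) after.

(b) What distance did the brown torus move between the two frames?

2.1

The brown torus moved from about (1.9, 5.3) to (3.5, 4.0), a distance of √(1.6² + 1.3²) ≈ 2.1.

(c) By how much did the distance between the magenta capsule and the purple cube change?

+2.1

They were about 2.6 units apart before and 4.7 after — 2.1 units further apart.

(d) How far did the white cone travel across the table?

2.1

The white cone moved from about (9.2, 6.5) to (7.1, 6.6), a distance of √(2.1² + 0.1²) ≈ 2.1.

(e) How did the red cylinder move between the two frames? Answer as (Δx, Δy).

(1.5, -0.5)

The red cylinder started near (1.5, 3.3) and ended near (3.0, 2.8).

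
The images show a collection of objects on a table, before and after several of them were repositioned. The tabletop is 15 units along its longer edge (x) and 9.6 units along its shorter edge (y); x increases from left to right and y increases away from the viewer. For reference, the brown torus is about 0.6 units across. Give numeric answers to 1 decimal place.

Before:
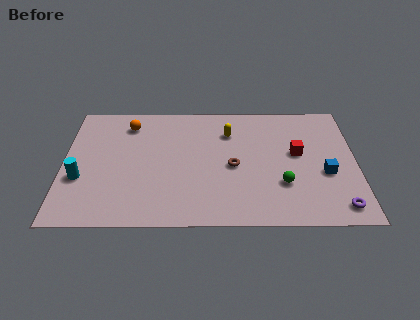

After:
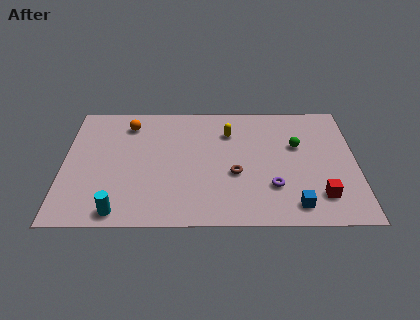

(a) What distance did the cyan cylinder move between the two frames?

3.2

From (0.9, 3.5) to (2.9, 1.0), the cyan cylinder covered √(2.0² + 2.5²) ≈ 3.2 units.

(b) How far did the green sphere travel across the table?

3.1

From (11.2, 3.0) to (12.0, 6.0), the green sphere covered √(0.8² + 3.0²) ≈ 3.1 units.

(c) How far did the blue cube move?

2.9

From (13.4, 3.8) to (11.8, 1.4), the blue cube covered √(1.6² + 2.4²) ≈ 2.9 units.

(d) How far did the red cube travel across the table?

3.5

The red cube moved from about (12.0, 5.4) to (13.1, 2.1), a distance of √(1.1² + 3.3²) ≈ 3.5.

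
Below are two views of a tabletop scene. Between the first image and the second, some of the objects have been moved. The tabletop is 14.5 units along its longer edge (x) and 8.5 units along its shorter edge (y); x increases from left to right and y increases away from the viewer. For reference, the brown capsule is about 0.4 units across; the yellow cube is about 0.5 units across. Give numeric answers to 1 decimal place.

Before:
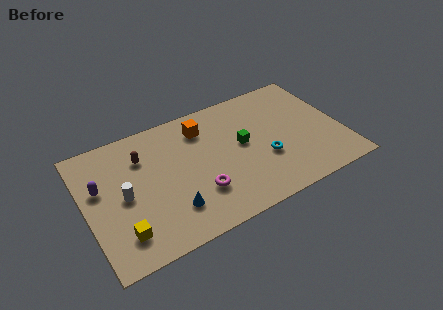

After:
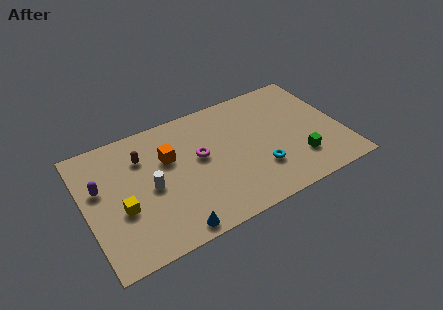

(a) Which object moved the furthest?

the green cube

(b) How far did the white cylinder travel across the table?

1.5

The white cylinder moved from about (2.1, 4.1) to (3.6, 4.0), a distance of √(1.5² + 0.1²) ≈ 1.5.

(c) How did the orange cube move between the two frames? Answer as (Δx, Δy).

(-2.1, -1.2)

From the two frames, the orange cube sits at roughly (6.9, 6.7) before and (4.8, 5.5) after.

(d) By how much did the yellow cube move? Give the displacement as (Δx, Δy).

(0.2, 1.5)

From the two frames, the yellow cube sits at roughly (1.7, 1.8) before and (1.9, 3.3) after.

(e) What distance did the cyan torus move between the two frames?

0.7

The cyan torus was near (10.0, 3.1) before and (9.6, 2.5) after, so it travelled √(0.4² + 0.6²) ≈ 0.7 units.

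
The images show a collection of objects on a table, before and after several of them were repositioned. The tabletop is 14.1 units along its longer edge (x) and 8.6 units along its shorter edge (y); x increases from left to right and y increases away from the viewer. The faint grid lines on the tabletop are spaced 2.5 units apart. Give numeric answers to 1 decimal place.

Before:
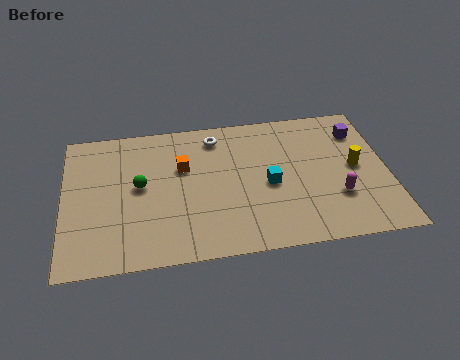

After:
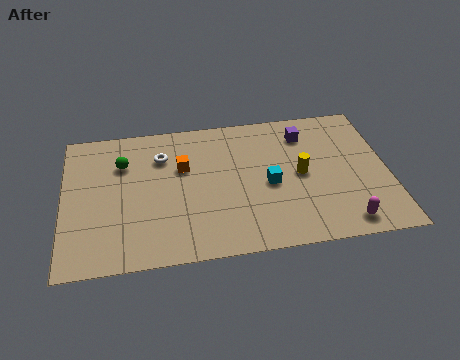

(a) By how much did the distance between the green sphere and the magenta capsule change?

+1.9

Before: roughly 8.7 units apart; after: 10.6. That's 1.9 units further apart.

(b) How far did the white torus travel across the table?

2.6

From (6.7, 7.2) to (4.3, 6.3), the white torus covered √(2.4² + 0.9²) ≈ 2.6 units.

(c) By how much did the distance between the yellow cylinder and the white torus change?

-0.3

They were about 6.6 units apart before and 6.3 after — 0.3 units closer together.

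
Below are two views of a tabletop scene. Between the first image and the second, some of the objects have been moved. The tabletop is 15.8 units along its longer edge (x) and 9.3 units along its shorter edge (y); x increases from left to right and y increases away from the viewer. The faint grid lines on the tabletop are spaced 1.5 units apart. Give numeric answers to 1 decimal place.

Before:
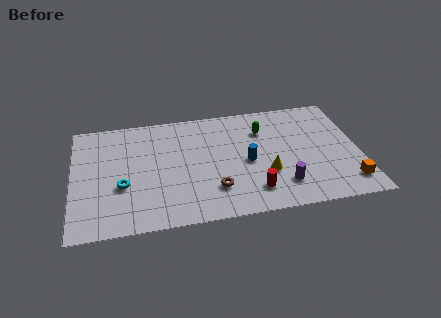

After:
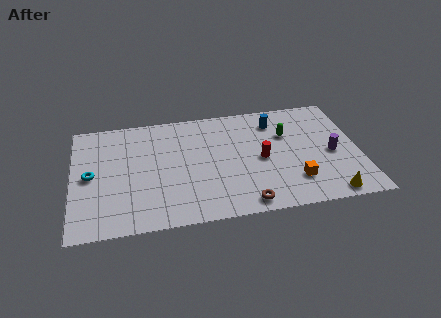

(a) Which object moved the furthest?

the yellow cone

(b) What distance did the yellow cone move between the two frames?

4.0

From (10.6, 3.2) to (13.9, 0.9), the yellow cone covered √(3.3² + 2.3²) ≈ 4.0 units.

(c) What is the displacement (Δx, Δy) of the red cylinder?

(0.6, 2.5)

From the two frames, the red cylinder sits at roughly (9.8, 1.9) before and (10.4, 4.4) after.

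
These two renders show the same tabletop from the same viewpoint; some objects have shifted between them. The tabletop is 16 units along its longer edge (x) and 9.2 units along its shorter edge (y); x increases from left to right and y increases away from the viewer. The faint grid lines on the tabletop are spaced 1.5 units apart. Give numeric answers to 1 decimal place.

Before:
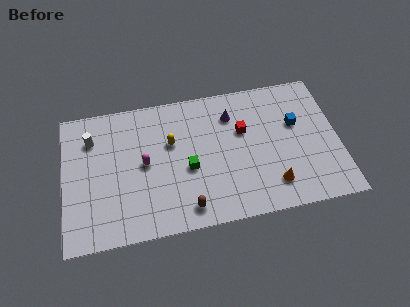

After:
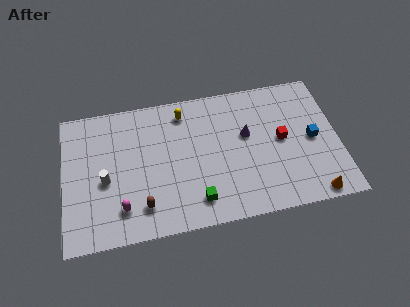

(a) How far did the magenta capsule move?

3.0

From (4.7, 4.7) to (3.3, 2.0), the magenta capsule covered √(1.4² + 2.7²) ≈ 3.0 units.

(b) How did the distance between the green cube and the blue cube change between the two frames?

+0.8

Before: roughly 6.6 units apart; after: 7.4. That's 0.8 units further apart.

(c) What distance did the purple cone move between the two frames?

1.7

The purple cone moved from about (9.9, 7.0) to (10.7, 5.5), a distance of √(0.8² + 1.5²) ≈ 1.7.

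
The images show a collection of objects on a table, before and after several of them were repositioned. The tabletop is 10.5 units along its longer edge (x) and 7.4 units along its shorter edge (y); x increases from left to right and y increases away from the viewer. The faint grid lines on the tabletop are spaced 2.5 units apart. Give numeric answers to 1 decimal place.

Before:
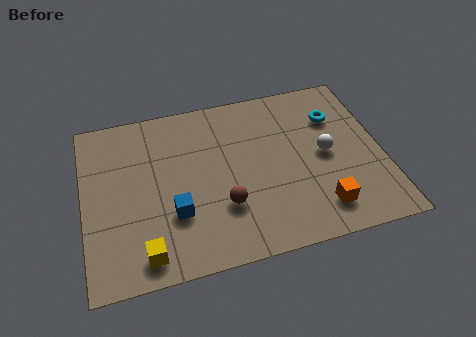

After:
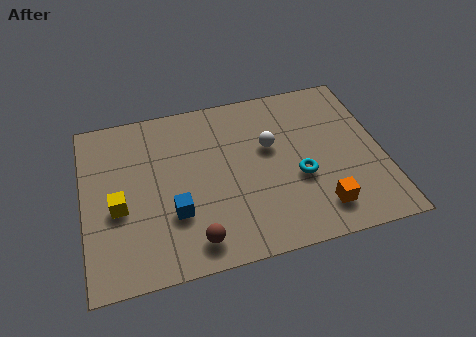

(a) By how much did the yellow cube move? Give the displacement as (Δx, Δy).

(-0.8, 2.1)

From the two frames, the yellow cube sits at roughly (2.0, 1.0) before and (1.2, 3.1) after.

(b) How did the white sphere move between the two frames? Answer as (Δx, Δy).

(-1.9, 0.8)

From the two frames, the white sphere sits at roughly (8.5, 3.7) before and (6.6, 4.5) after.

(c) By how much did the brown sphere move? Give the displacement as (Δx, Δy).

(-1.1, -1.2)

From the two frames, the brown sphere sits at roughly (4.8, 2.3) before and (3.7, 1.1) after.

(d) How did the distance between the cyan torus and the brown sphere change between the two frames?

-1.0

Before: roughly 5.2 units apart; after: 4.2. That's 1.0 units closer together.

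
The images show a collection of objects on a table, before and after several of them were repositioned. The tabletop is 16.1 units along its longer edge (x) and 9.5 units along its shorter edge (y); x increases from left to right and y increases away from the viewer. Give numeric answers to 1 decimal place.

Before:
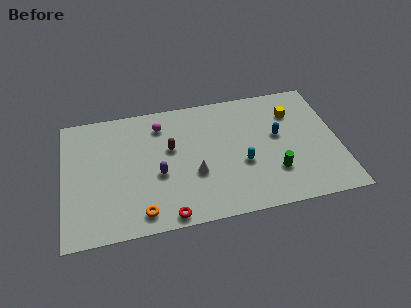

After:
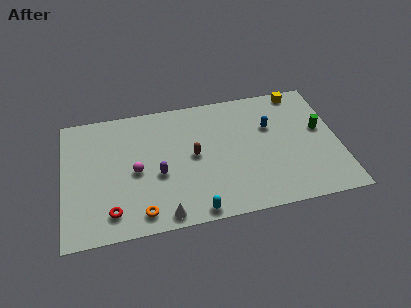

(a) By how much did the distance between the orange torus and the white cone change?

-2.5

They were about 3.9 units apart before and 1.4 after — 2.5 units closer together.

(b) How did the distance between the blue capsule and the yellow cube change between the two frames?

+1.2

They were about 1.9 units apart before and 3.1 after — 1.2 units further apart.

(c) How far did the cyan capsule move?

4.1

The cyan capsule moved from about (10.4, 3.7) to (7.5, 0.8), a distance of √(2.9² + 2.9²) ≈ 4.1.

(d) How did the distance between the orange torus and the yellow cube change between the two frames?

+1.3

Before: roughly 10.8 units apart; after: 12.1. That's 1.3 units further apart.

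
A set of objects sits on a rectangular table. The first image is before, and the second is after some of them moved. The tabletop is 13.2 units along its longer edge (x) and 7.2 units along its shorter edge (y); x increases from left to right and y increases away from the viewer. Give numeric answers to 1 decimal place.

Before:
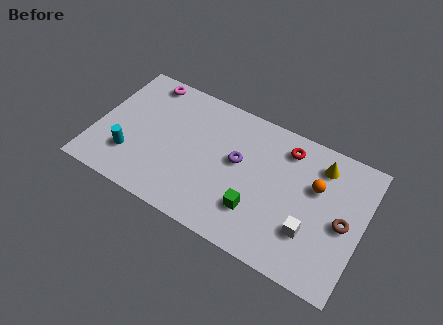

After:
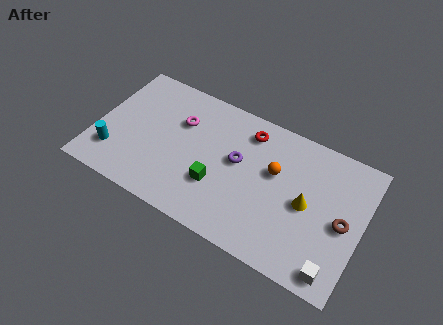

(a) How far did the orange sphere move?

2.0

The orange sphere was near (10.8, 4.6) before and (8.8, 4.4) after, so it travelled √(2.0² + 0.2²) ≈ 2.0 units.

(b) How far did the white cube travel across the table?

1.9

From (10.8, 2.2) to (12.2, 0.9), the white cube covered √(1.4² + 1.3²) ≈ 1.9 units.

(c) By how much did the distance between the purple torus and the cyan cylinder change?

+0.8

The distance was about 5.5 in the first image and 6.3 in the second, so they moved 0.8 units further apart.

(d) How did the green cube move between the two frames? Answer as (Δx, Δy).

(-2.0, 0.4)

From the two frames, the green cube sits at roughly (8.2, 2.0) before and (6.2, 2.4) after.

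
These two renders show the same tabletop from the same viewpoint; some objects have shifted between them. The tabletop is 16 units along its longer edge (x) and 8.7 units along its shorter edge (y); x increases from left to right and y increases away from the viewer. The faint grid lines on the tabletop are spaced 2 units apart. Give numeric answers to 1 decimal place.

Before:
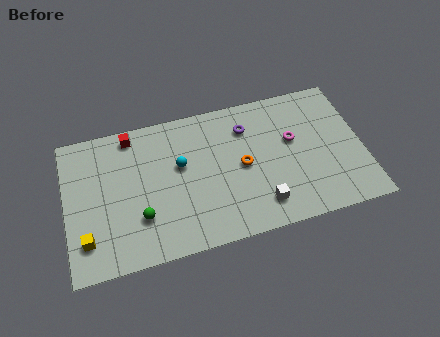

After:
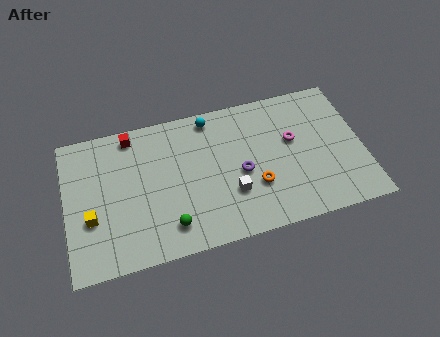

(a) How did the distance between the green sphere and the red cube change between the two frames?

+1.1

Before: roughly 5.1 units apart; after: 6.2. That's 1.1 units further apart.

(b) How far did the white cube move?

1.9

The white cube was near (10.3, 1.7) before and (8.8, 2.8) after, so it travelled √(1.5² + 1.1²) ≈ 1.9 units.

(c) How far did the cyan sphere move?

3.1

From (6.2, 5.2) to (8.0, 7.7), the cyan sphere covered √(1.8² + 2.5²) ≈ 3.1 units.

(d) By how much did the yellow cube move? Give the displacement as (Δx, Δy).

(0.3, 1.2)

The yellow cube was at about (1.0, 2.0) and moved to about (1.3, 3.2).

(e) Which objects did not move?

the magenta torus and the red cube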